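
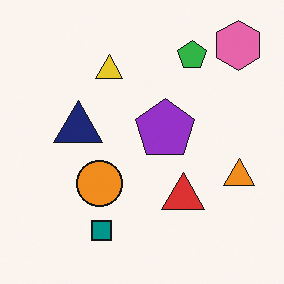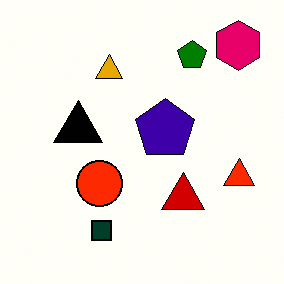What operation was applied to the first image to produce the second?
The transformation is: boosted in contrast.

Tones are pushed away from mid-grey across the whole image — a global contrast change.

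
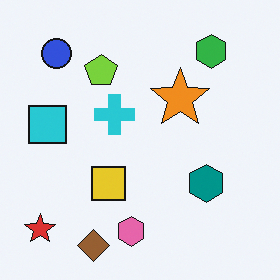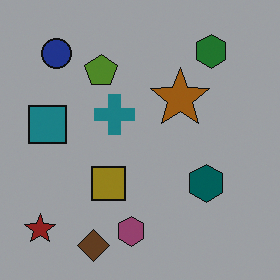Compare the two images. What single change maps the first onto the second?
Noticeably darkened.

Every pixel — background and shapes alike — is uniformly darkened.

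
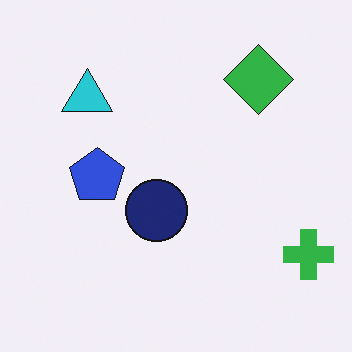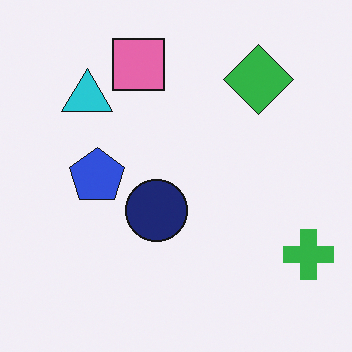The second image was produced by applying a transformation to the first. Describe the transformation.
The image was overlaid with an additional pink square.

A pink square appears in the second image that is absent from the first.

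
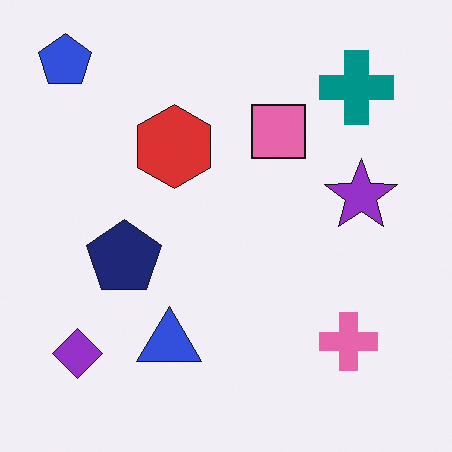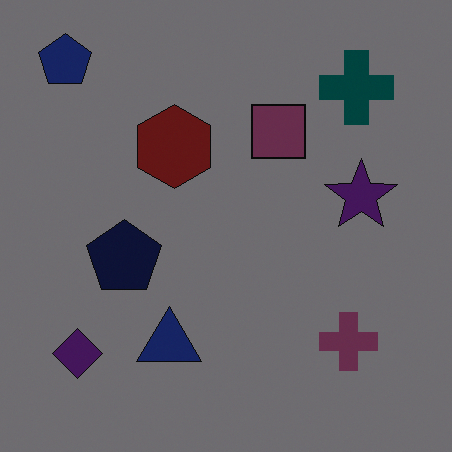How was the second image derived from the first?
Darkened a lot.

Every pixel — background and shapes alike — is uniformly darkened.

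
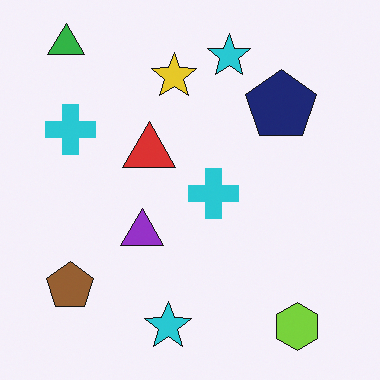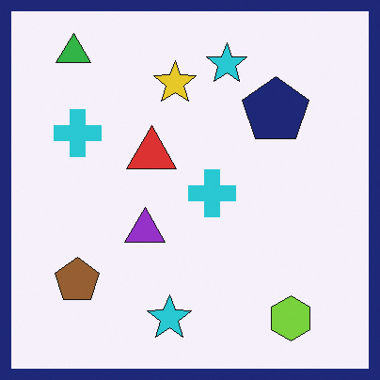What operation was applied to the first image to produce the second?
The image was framed with a navy border.

A solid navy frame runs around the edge of the second image, with the content slightly shrunk inside it.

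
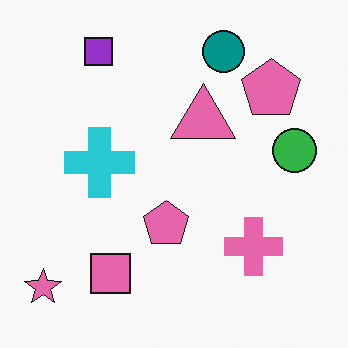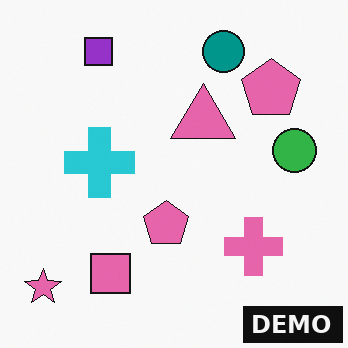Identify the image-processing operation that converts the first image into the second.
The second image is the first watermarked with the text "DEMO" in the lower-right corner.

A dark label reading "DEMO" appears in the lower-right corner.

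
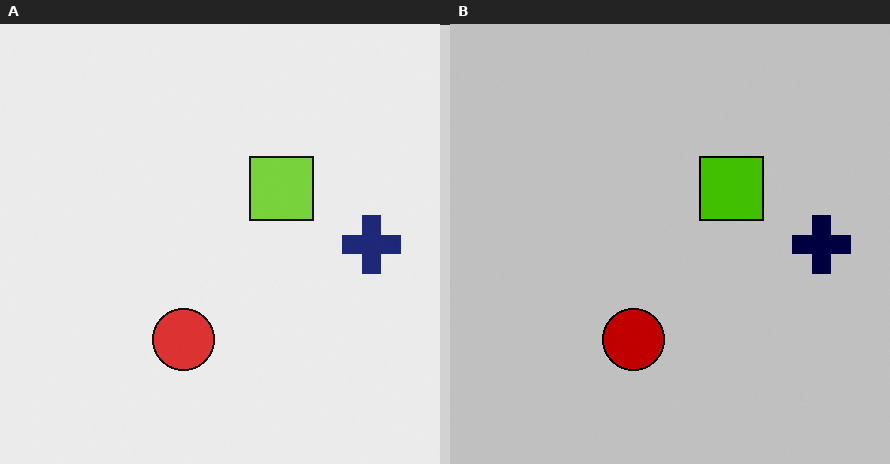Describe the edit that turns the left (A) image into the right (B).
It was heavily posterized to just a handful of flat colors.

Each flat color has snapped to a coarser quantized level — most visibly, the near-white background has dropped to a flat grey.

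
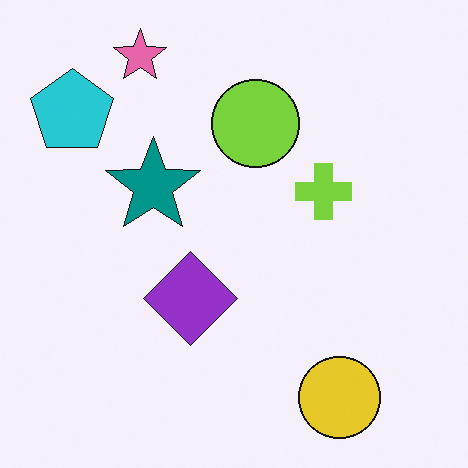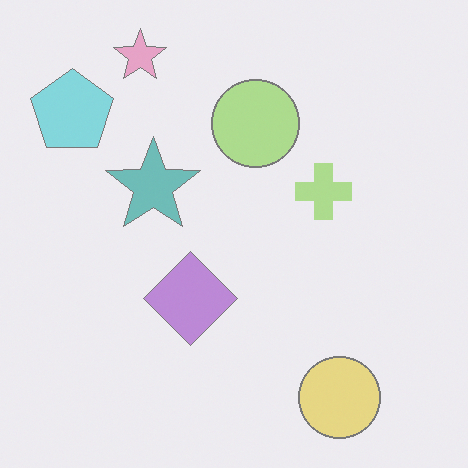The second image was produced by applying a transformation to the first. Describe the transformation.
The transformation is: washed out (contrast reduced).

Tones are pushed toward mid-grey across the whole image — a global contrast change.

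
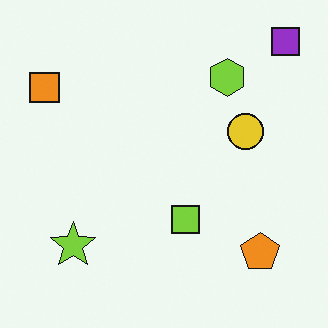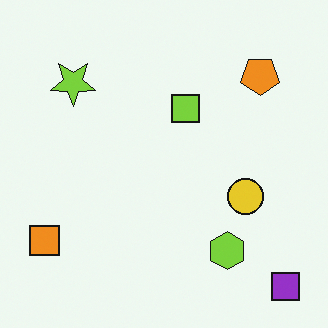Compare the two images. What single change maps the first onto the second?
The second image is the first flipped vertically (top ↔ bottom).

The purple square is in the top-right of the first image and the bottom-right of the second — shapes on opposite sides of the horizontal midline have swapped in a mirror flip.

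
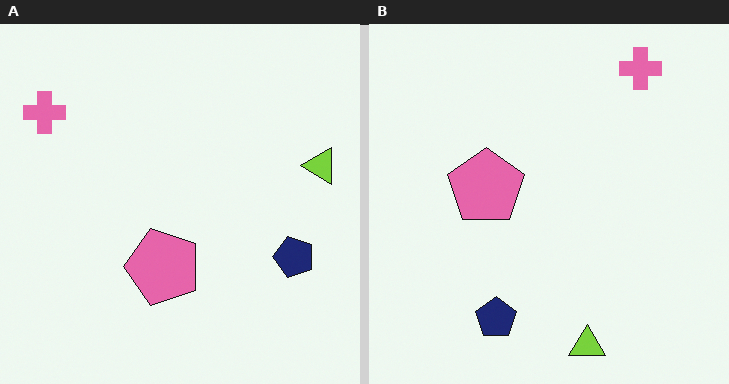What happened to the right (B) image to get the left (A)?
The left (A) image is the right (B) rotated 90° counter-clockwise.

The pink cross sits in the top-right of the right (B) image and the top-left of the left (A) — consistent with a whole-image 90° counter-clockwise rotation.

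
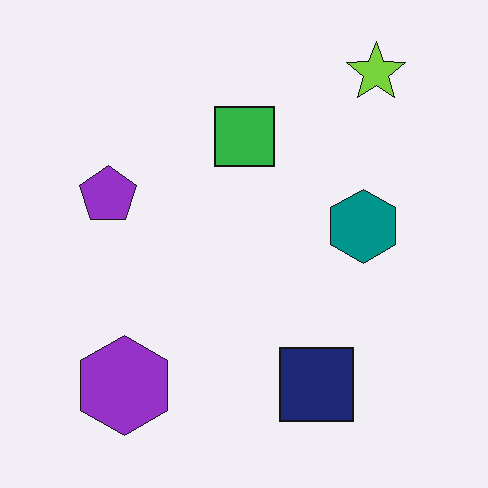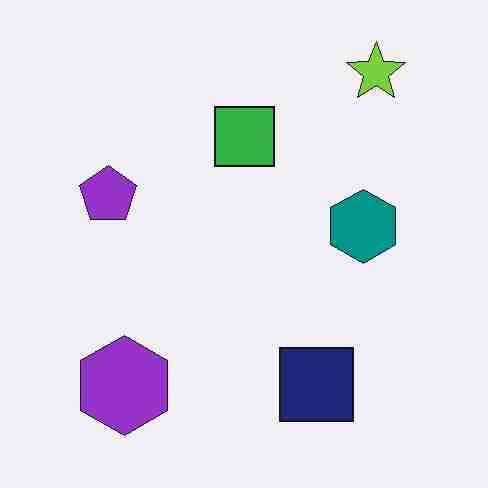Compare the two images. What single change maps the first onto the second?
This is the original image degraded with heavy JPEG compression.

Blocky 8×8 compression artifacts appear around shape edges and the flat background shows ringing — characteristic JPEG degradation.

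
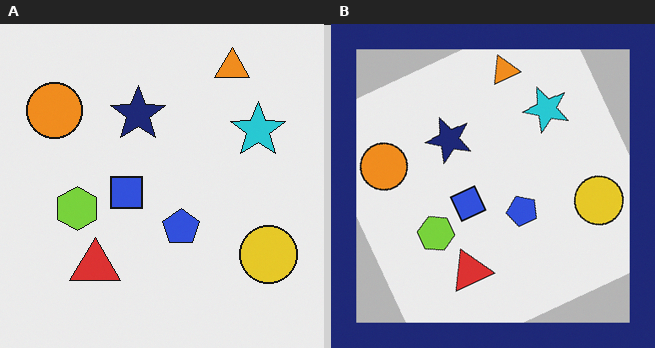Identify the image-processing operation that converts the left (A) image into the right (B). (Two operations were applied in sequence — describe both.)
It was rotated counter-clockwise by a moderate amount, then framed with a navy border.

Every shape is tilted by the same angle and the image corners show triangular fill wedges — a whole-image rotation by a non-right angle. A solid navy frame runs around the edge of the right (B) image, with the content slightly shrunk inside it.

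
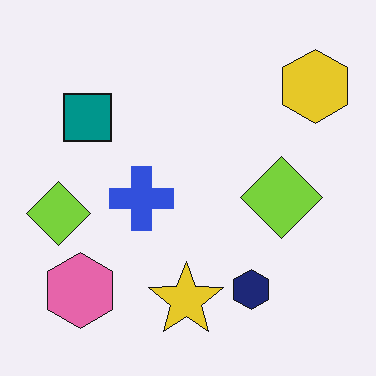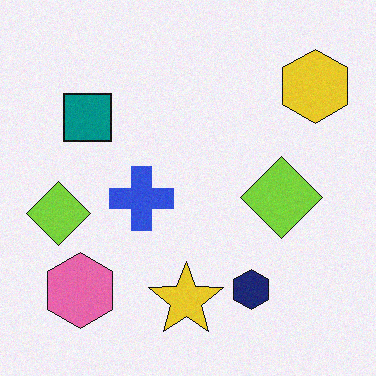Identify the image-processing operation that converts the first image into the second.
The transformation is: degraded with subtle gaussian noise.

Random speckle covers the whole image, including the flat background.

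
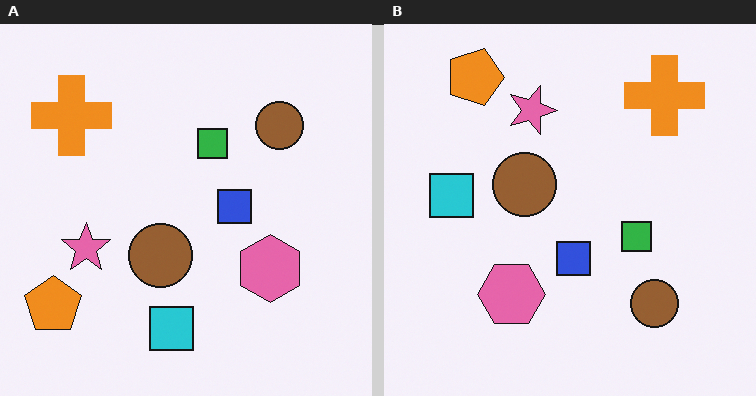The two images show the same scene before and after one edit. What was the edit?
The right (B) image is the left (A) rotated 90° clockwise.

The orange pentagon sits in the bottom-left of the left (A) image and the top-left of the right (B) — consistent with a whole-image 90° clockwise rotation.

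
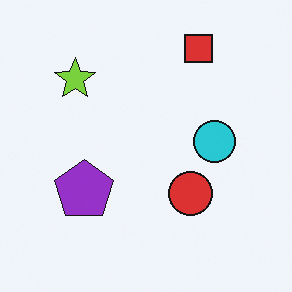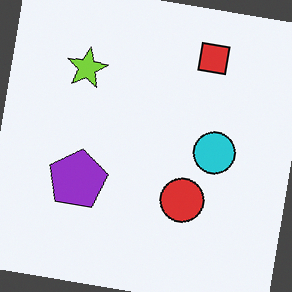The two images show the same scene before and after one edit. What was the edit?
The image was rotated clockwise by a small amount.

Every shape is tilted by the same angle and the image corners show triangular fill wedges — a whole-image rotation by a non-right angle.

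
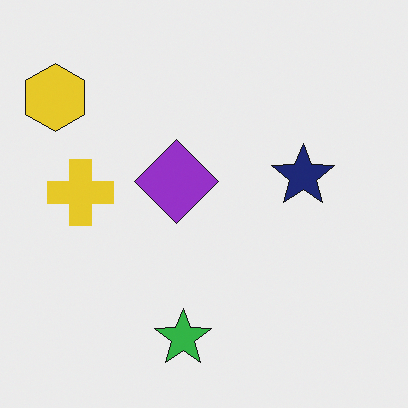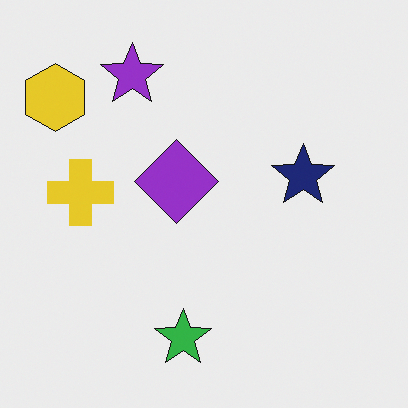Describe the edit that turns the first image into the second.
The transformation is: overlaid with an additional purple star.

A purple star appears in the second image that is absent from the first.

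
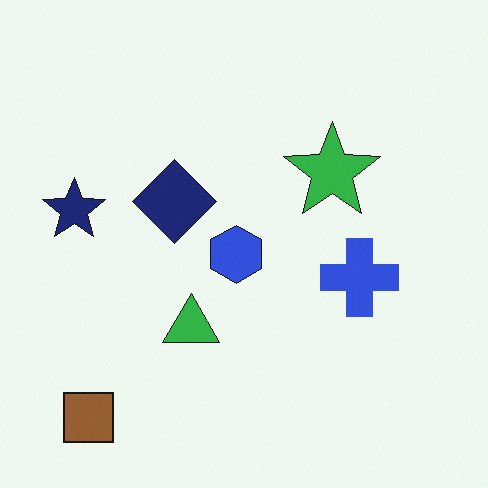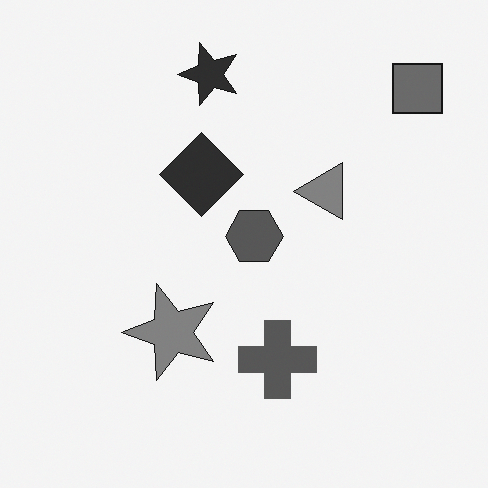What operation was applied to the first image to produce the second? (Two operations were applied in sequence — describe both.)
The second image is the first transposed (reflected across the top-left ↔ bottom-right diagonal), then converted to grayscale.

Shapes have swapped their row and column positions — what was in the top-right is now in the bottom-left — a diagonal reflection. All color is removed — every shape is now a shade of grey.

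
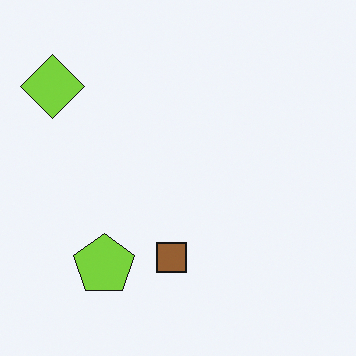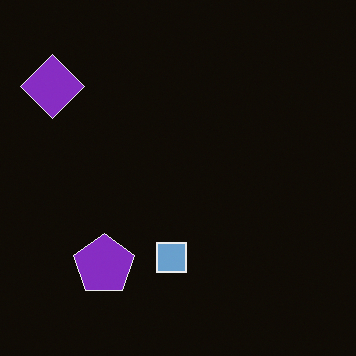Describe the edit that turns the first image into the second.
Color-inverted (negative).

The light background has become dark and every shape's color is its complement — a photographic negative.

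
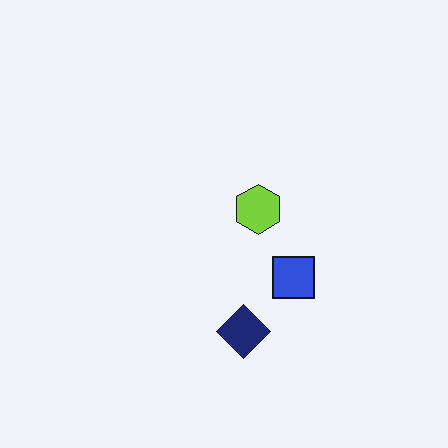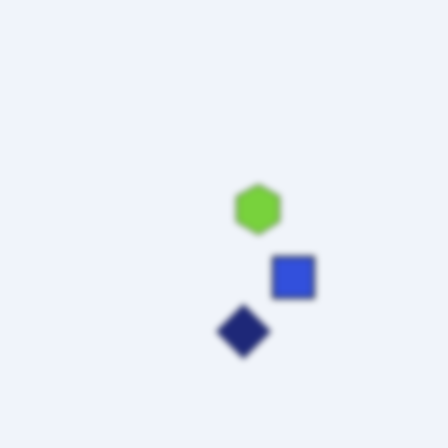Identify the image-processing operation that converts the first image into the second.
This is the original image moderately blurred.

Shape edges and outlines are uniformly softened across the whole image.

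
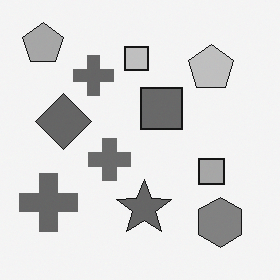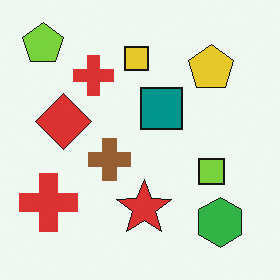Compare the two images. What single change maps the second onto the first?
It was converted to grayscale.

All color is removed — every shape is now a shade of grey.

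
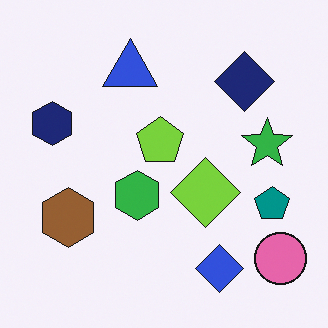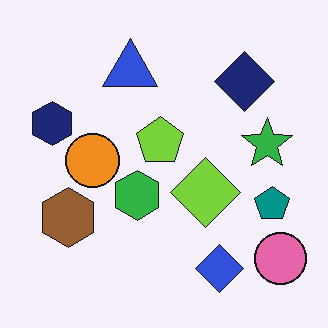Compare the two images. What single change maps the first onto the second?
Overlaid with an additional orange circle.

An orange circle appears in the second image that is absent from the first.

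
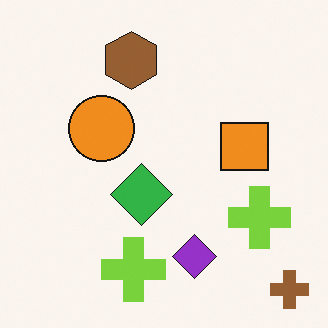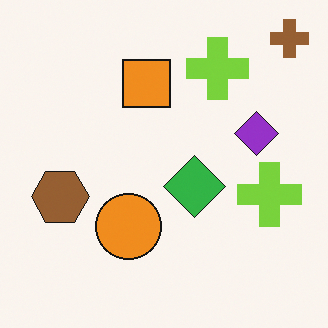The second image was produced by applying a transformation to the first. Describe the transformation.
The image was rotated 90° counter-clockwise.

The brown cross sits in the bottom-right of the first image and the top-right of the second — consistent with a whole-image 90° counter-clockwise rotation.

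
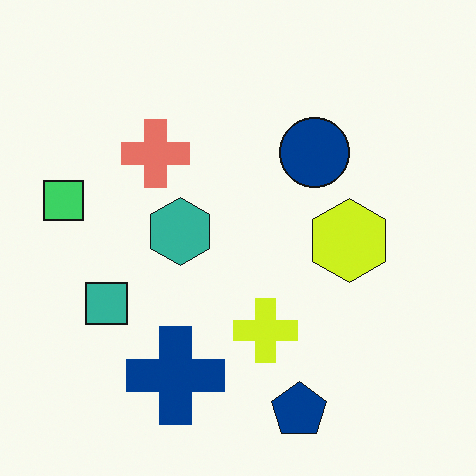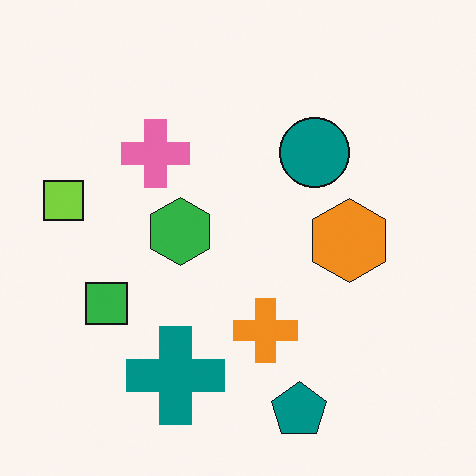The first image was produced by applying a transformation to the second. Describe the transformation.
The first image is the second hue-shifted by a small amount.

Every shape's color has rotated by the same amount around the hue wheel — a uniform hue shift.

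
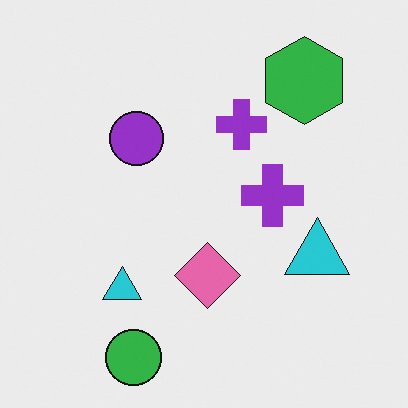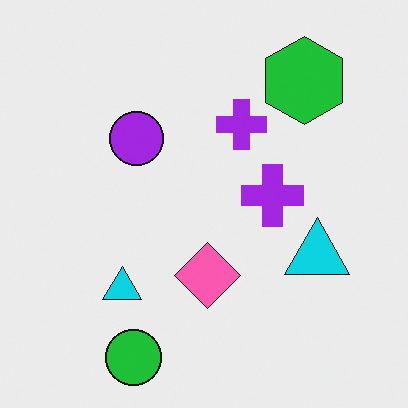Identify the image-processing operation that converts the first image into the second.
Slightly oversaturated.

All colors are more vivid — a global saturation change.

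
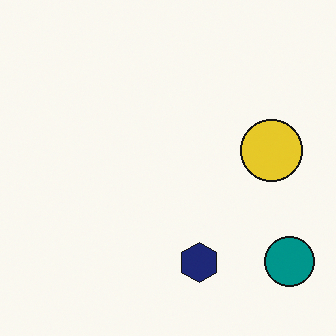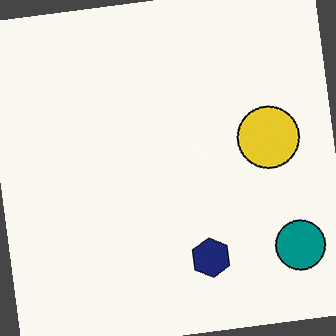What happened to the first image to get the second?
The transformation is: rotated counter-clockwise by a few degrees.

Every shape is tilted by the same angle and the image corners show triangular fill wedges — a whole-image rotation by a non-right angle.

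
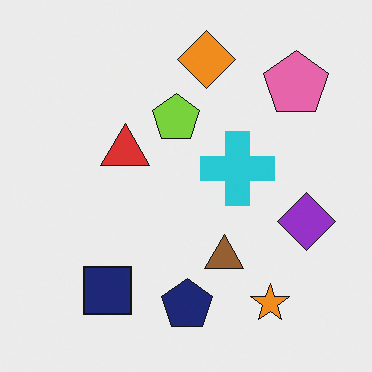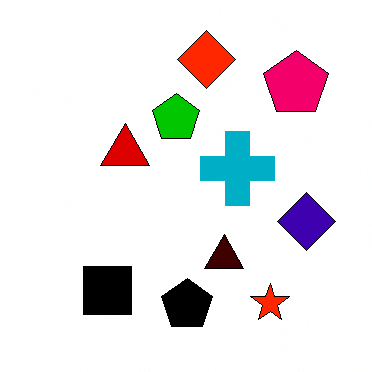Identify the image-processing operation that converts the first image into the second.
The transformation is: given much higher contrast.

Tones are pushed away from mid-grey across the whole image — a global contrast change.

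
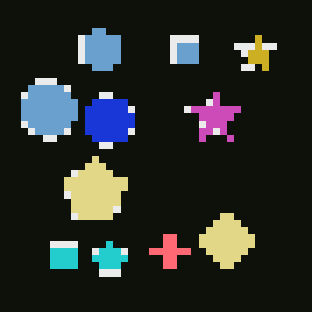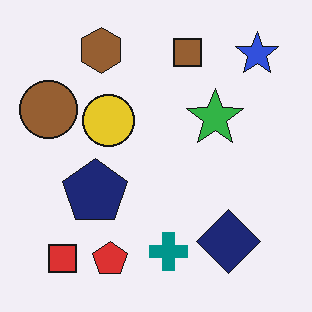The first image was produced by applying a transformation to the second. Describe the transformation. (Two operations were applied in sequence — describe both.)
The transformation is: moderately pixelated, then color-inverted (negative).

Shapes are reduced to large square blocks; fine edges and outlines are lost — a downscale-then-upscale (mosaic) effect. The light background has become dark and every shape's color is its complement — a photographic negative.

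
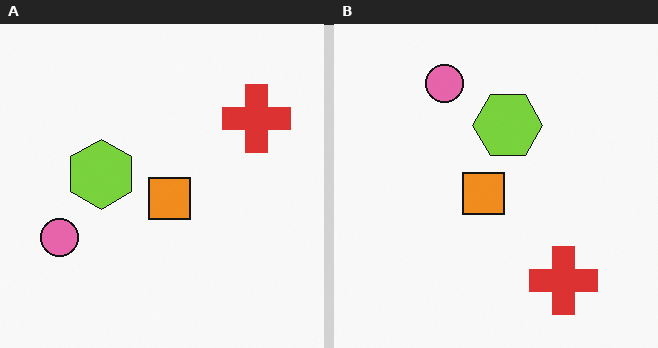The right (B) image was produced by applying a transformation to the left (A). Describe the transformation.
The image was rotated 90° clockwise.

The red cross sits in the top-right of the left (A) image and the bottom-right of the right (B) — consistent with a whole-image 90° clockwise rotation.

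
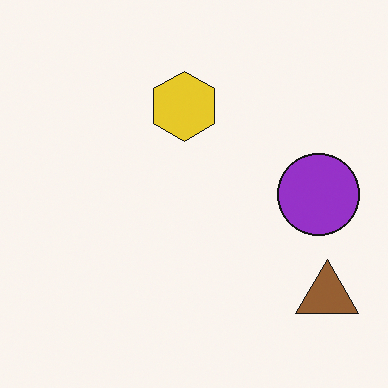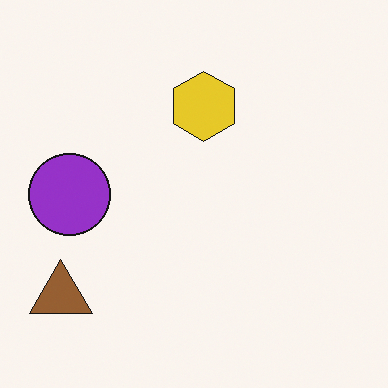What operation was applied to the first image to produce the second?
This is the original image flipped horizontally (left ↔ right).

The brown triangle is in the bottom-right of the first image and the bottom-left of the second — shapes on opposite sides of the vertical midline have swapped in a mirror flip.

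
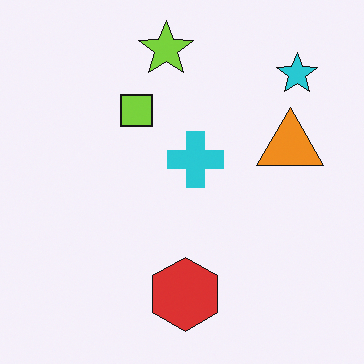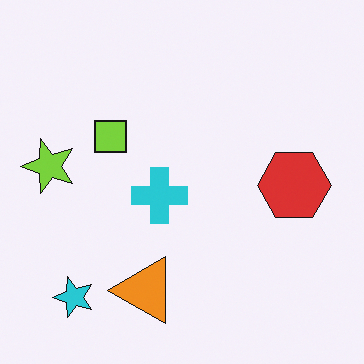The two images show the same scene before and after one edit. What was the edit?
Transposed (reflected across the top-left ↔ bottom-right diagonal).

Shapes have swapped their row and column positions — what was in the top-right is now in the bottom-left — a diagonal reflection.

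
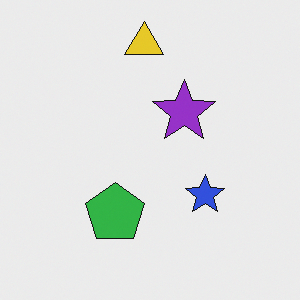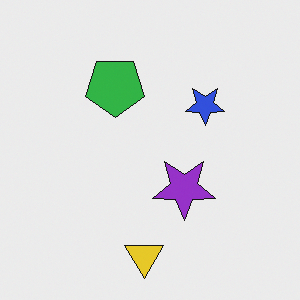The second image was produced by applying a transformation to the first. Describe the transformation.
Flipped vertically (top ↔ bottom).

The yellow triangle is in the top of the first image and the bottom of the second — shapes on opposite sides of the horizontal midline have swapped in a mirror flip.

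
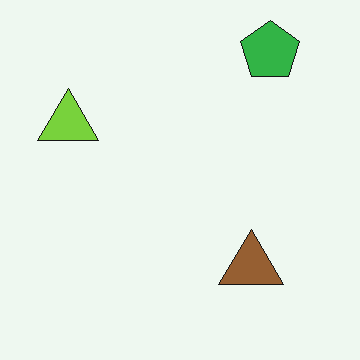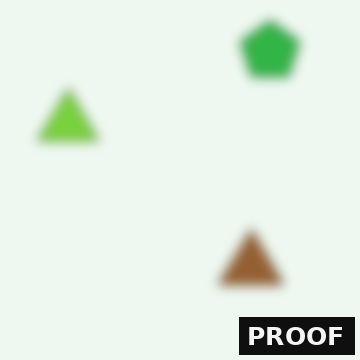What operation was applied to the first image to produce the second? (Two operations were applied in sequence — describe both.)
The image was heavily blurred, then watermarked with the text "PROOF" in the lower-right corner.

Shape edges and outlines are uniformly softened across the whole image. A dark label reading "PROOF" appears in the lower-right corner.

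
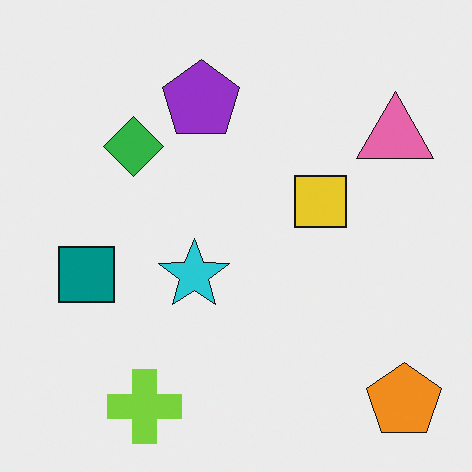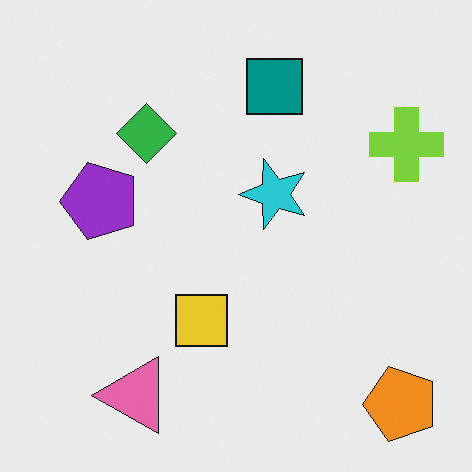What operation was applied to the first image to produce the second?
The transformation is: transposed (reflected across the top-left ↔ bottom-right diagonal).

Shapes have swapped their row and column positions — what was in the top-right is now in the bottom-left — a diagonal reflection.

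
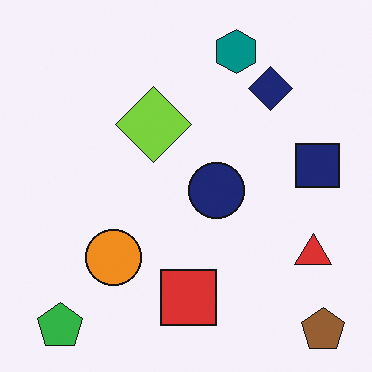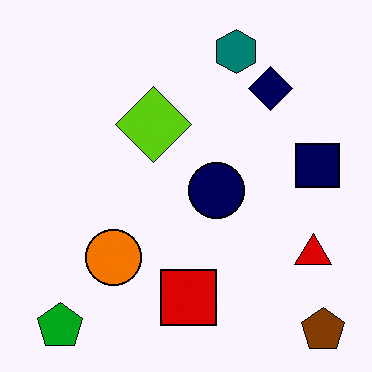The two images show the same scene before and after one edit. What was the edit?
This is the original image given slightly increased contrast.

Tones are pushed away from mid-grey across the whole image — a global contrast change.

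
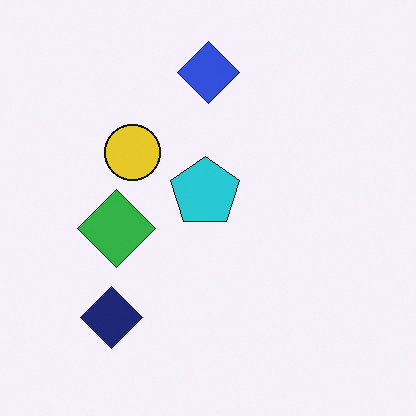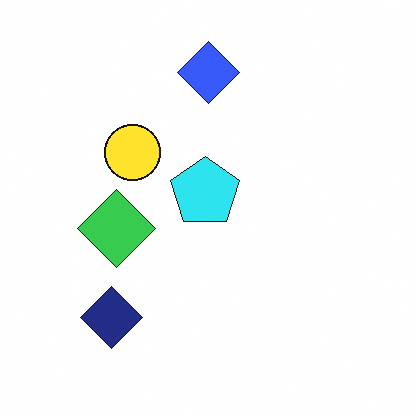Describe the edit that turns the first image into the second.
The second image is the first brightened a little.

Every pixel — background and shapes alike — is uniformly brightened.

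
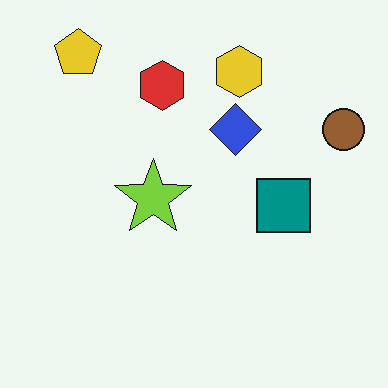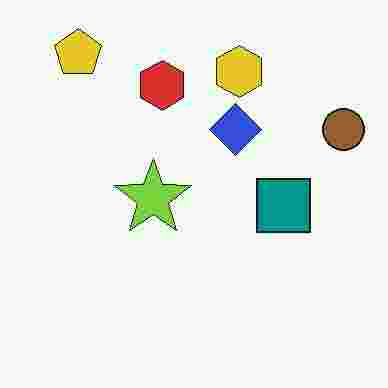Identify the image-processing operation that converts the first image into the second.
The second image is the first degraded with heavy JPEG compression.

Blocky 8×8 compression artifacts appear around shape edges and the flat background shows ringing — characteristic JPEG degradation.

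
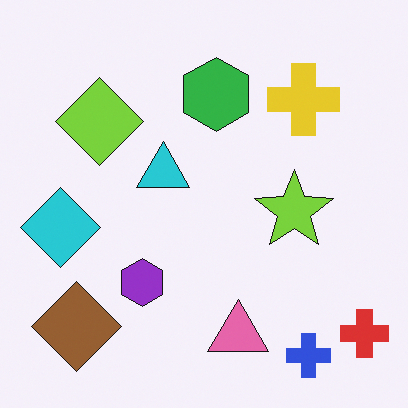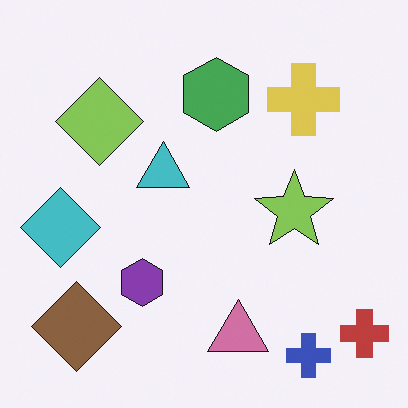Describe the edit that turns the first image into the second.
Slightly desaturated.

All colors are more muted and greyish — a global saturation change.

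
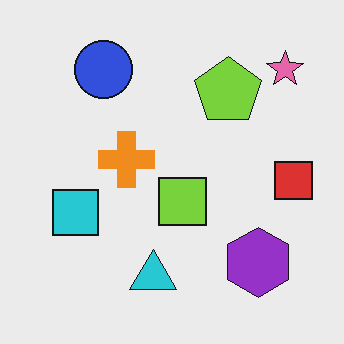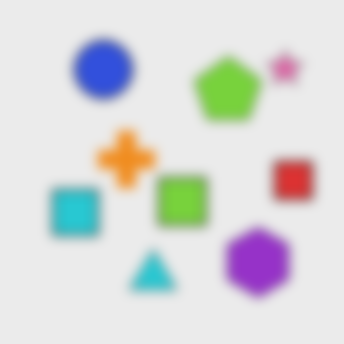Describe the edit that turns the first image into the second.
It was heavily blurred.

Shape edges and outlines are uniformly softened across the whole image.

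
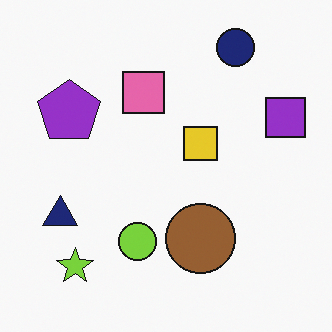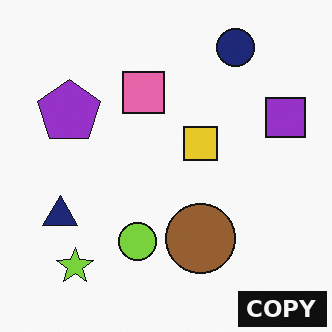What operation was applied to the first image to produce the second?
It was watermarked with the text "COPY" in the lower-right corner.

A dark label reading "COPY" appears in the lower-right corner.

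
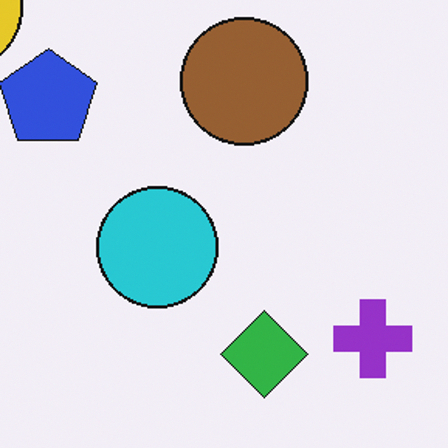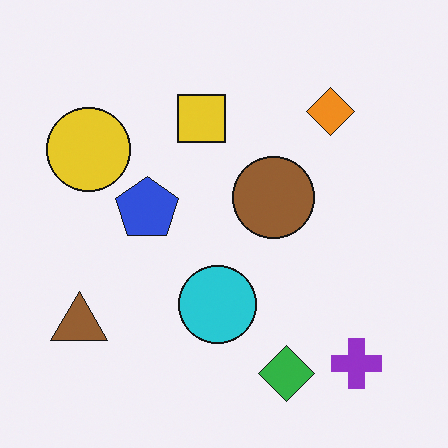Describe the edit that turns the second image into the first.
The transformation is: cropped to a modestly smaller region and rescaled.

The visible shapes are larger and the field of view is narrower; shapes near the original edges may be partly or wholly outside the frame — a crop-and-rescale.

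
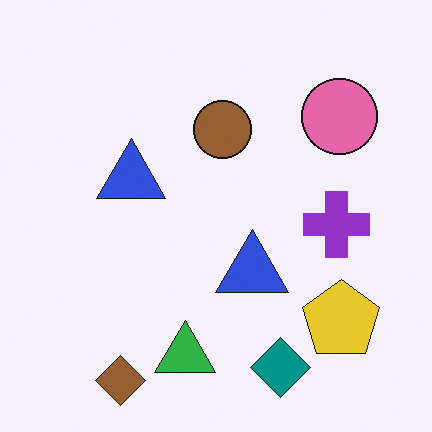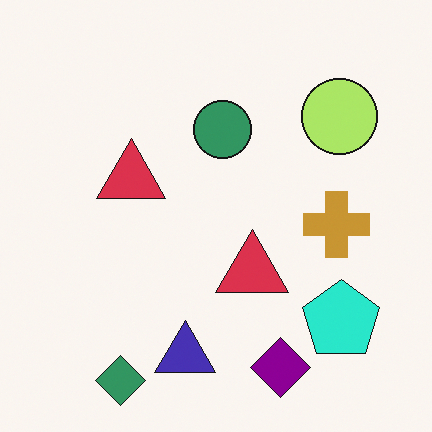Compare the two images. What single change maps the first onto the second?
This is the original image hue-shifted through roughly a third of the color wheel.

Every shape's color has rotated by the same amount around the hue wheel — a uniform hue shift.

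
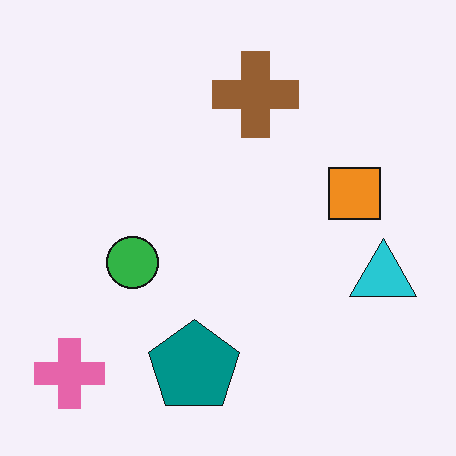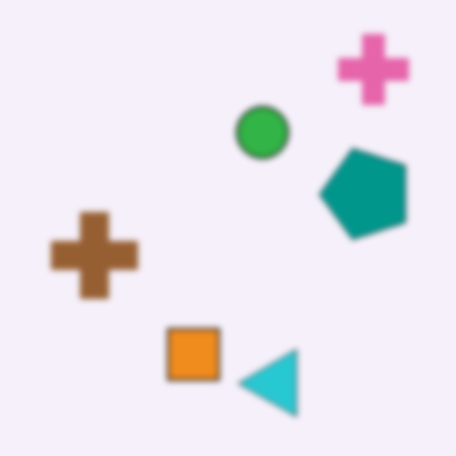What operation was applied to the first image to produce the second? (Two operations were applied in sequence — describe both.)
This is the original image noticeably gaussian-blurred, then transposed (reflected across the top-left ↔ bottom-right diagonal).

Shape edges and outlines are uniformly softened across the whole image. Shapes have swapped their row and column positions — what was in the top-right is now in the bottom-left — a diagonal reflection.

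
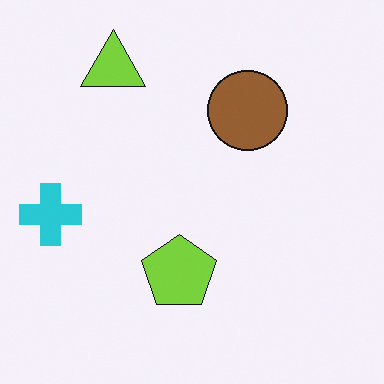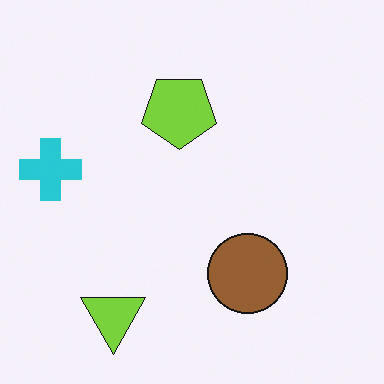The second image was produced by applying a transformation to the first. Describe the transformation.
The transformation is: flipped vertically (top ↔ bottom).

The lime triangle is in the top-left of the first image and the bottom-left of the second — shapes on opposite sides of the horizontal midline have swapped in a mirror flip.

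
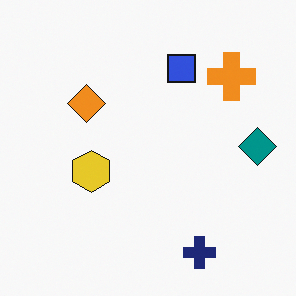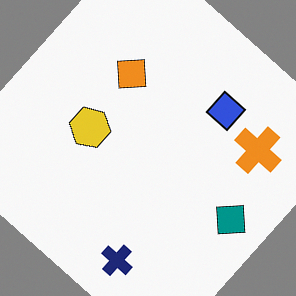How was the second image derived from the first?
This is the original image rotated clockwise by a large amount — several tens of degrees.

Every shape is tilted by the same angle and the image corners show triangular fill wedges — a whole-image rotation by a non-right angle.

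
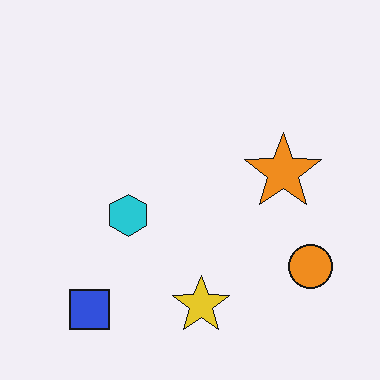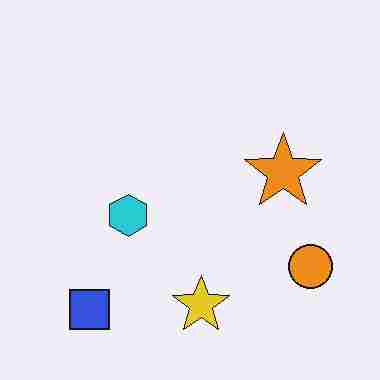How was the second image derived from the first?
Heavily JPEG-compressed with obvious blocking artifacts.

Blocky 8×8 compression artifacts appear around shape edges and the flat background shows ringing — characteristic JPEG degradation.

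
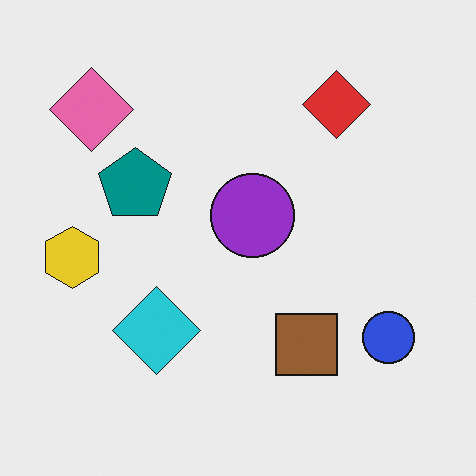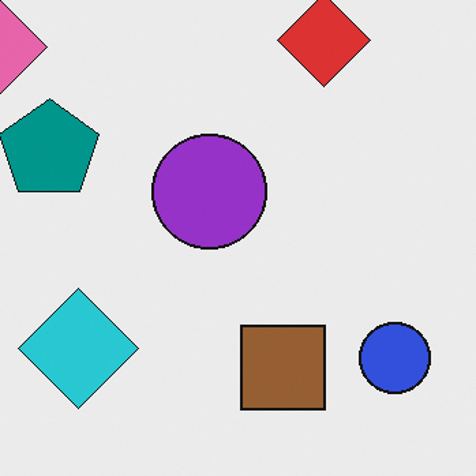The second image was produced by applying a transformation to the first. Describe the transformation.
This is the original image cropped slightly and scaled back up.

The visible shapes are larger and the field of view is narrower; shapes near the original edges may be partly or wholly outside the frame — a crop-and-rescale.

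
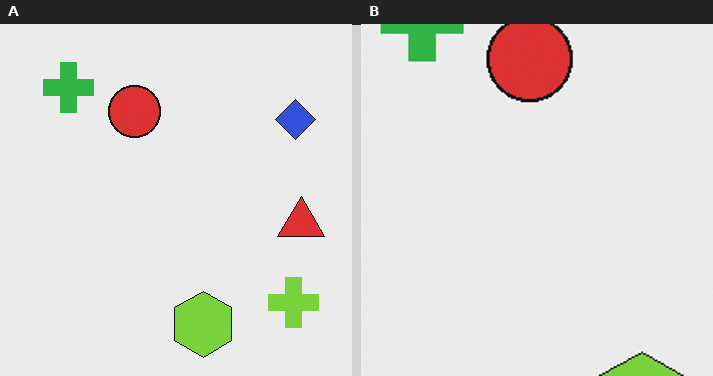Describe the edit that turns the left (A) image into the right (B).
It was cropped to a noticeably smaller region and rescaled.

The visible shapes are larger and the field of view is narrower; shapes near the original edges may be partly or wholly outside the frame — a crop-and-rescale.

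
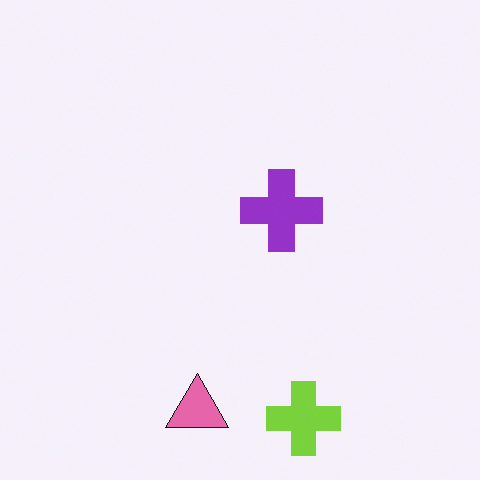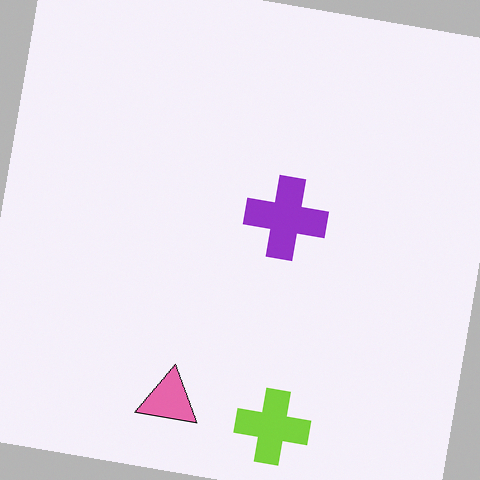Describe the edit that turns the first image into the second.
This is the original image rotated clockwise by a slight angle.

Every shape is tilted by the same angle and the image corners show triangular fill wedges — a whole-image rotation by a non-right angle.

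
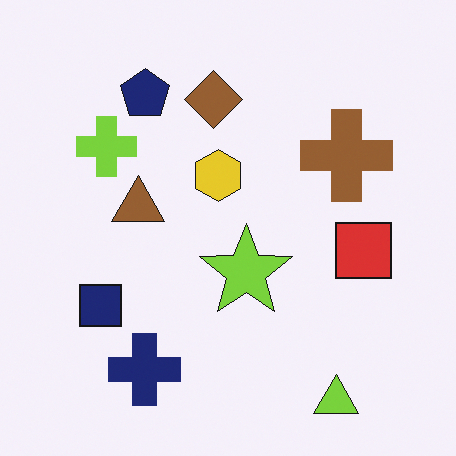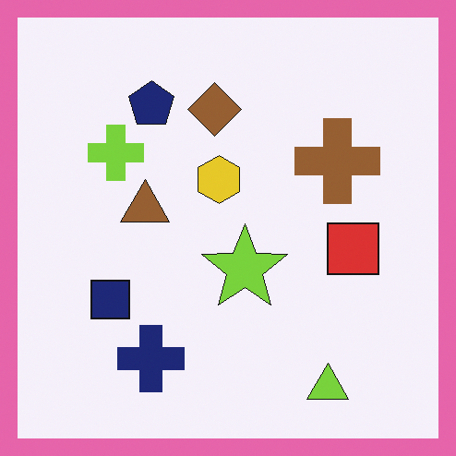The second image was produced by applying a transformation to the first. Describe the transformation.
The second image is the first framed with a pink border.

A solid pink frame runs around the edge of the second image, with the content slightly shrunk inside it.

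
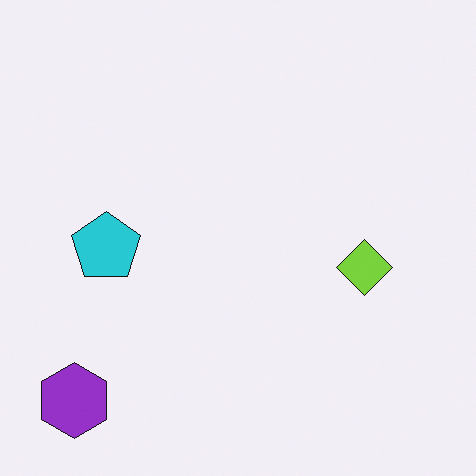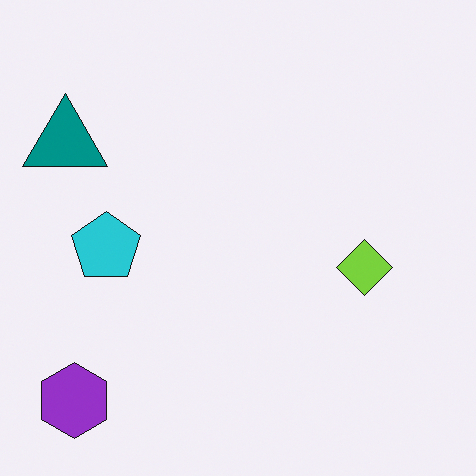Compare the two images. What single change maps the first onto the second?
It was overlaid with an additional teal triangle.

A teal triangle appears in the second image that is absent from the first.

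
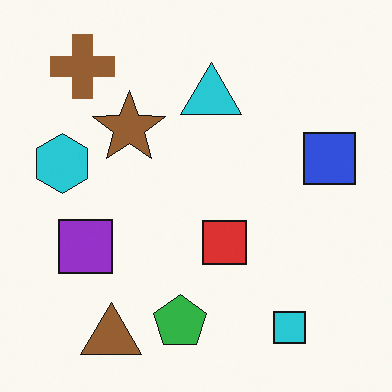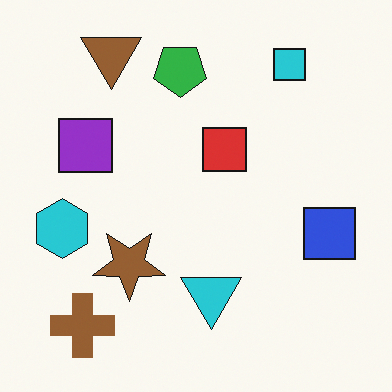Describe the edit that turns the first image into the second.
It was flipped vertically (top ↔ bottom).

The brown triangle is in the bottom-left of the first image and the top-left of the second — shapes on opposite sides of the horizontal midline have swapped in a mirror flip.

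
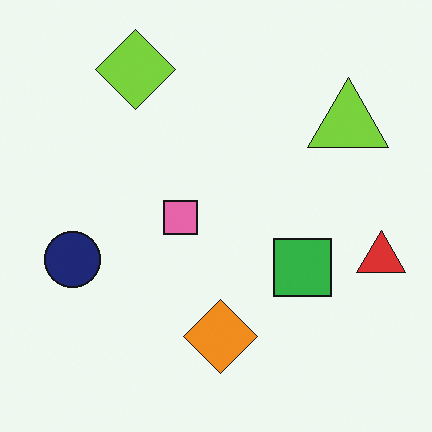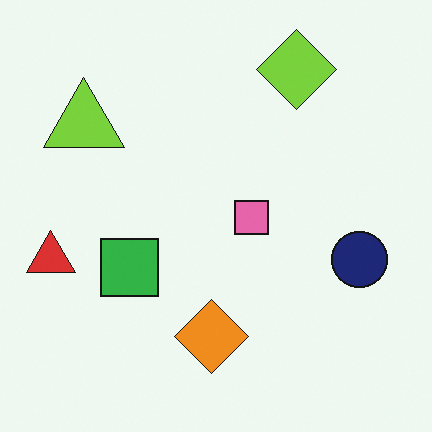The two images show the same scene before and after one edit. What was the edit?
Flipped horizontally (left ↔ right).

The red triangle is in the right of the first image and the left of the second — shapes on opposite sides of the vertical midline have swapped in a mirror flip.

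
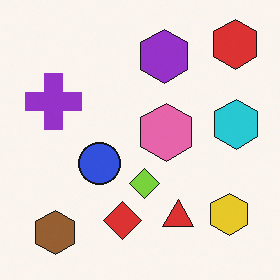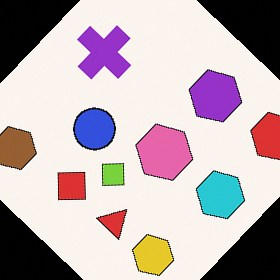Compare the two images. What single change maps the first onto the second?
This is the original image rotated clockwise by a large amount — several tens of degrees.

Every shape is tilted by the same angle and the image corners show triangular fill wedges — a whole-image rotation by a non-right angle.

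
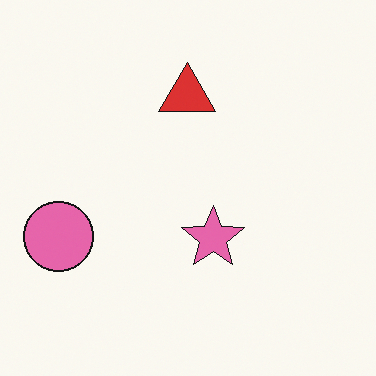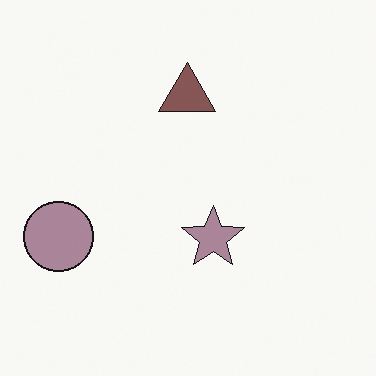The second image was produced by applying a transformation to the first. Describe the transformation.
The transformation is: made much more muted (saturation change).

All colors are more muted and greyish — a global saturation change.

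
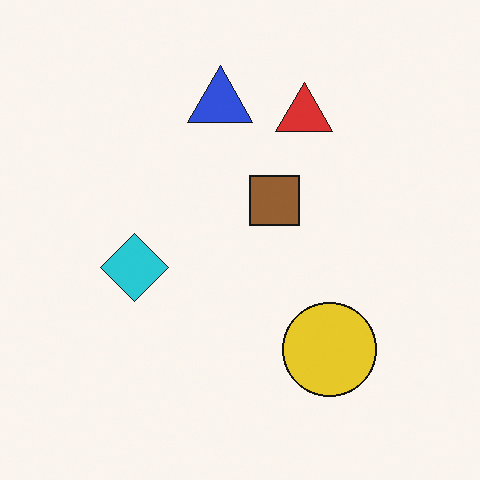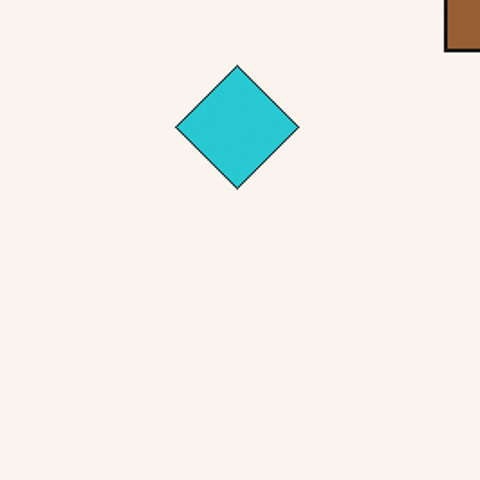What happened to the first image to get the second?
Cropped tightly and scaled back up.

The visible shapes are larger and the field of view is narrower; shapes near the original edges may be partly or wholly outside the frame — a crop-and-rescale.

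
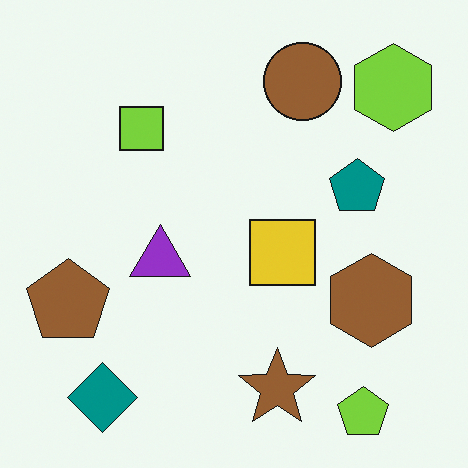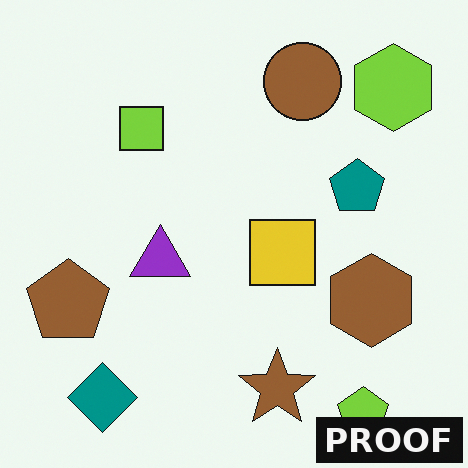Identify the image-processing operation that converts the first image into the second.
The second image is the first watermarked with the text "PROOF" in the lower-right corner.

A dark label reading "PROOF" appears in the lower-right corner.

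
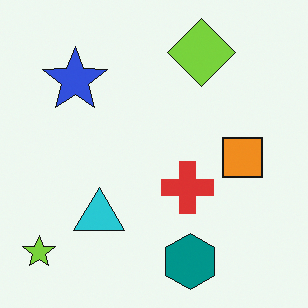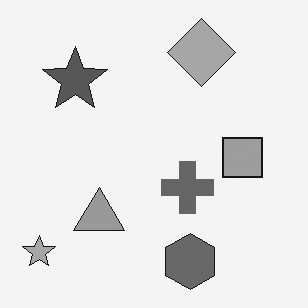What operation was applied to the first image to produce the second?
The transformation is: converted to grayscale.

All color is removed — every shape is now a shade of grey.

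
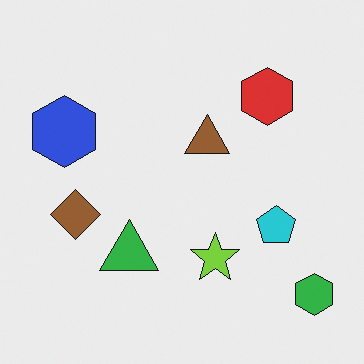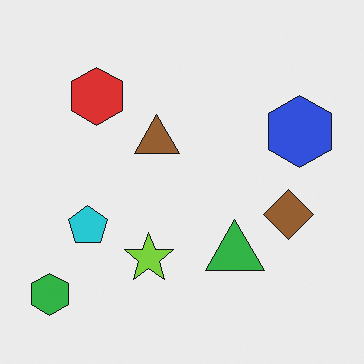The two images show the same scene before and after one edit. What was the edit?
Flipped horizontally (left ↔ right).

The green hexagon is in the bottom-right of the first image and the bottom-left of the second — shapes on opposite sides of the vertical midline have swapped in a mirror flip.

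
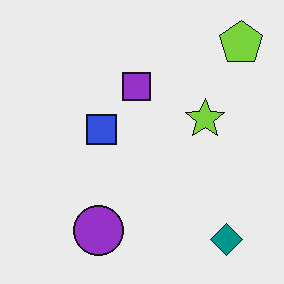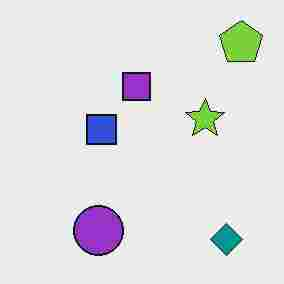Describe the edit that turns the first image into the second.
The transformation is: heavily JPEG-compressed with obvious blocking artifacts.

Blocky 8×8 compression artifacts appear around shape edges and the flat background shows ringing — characteristic JPEG degradation.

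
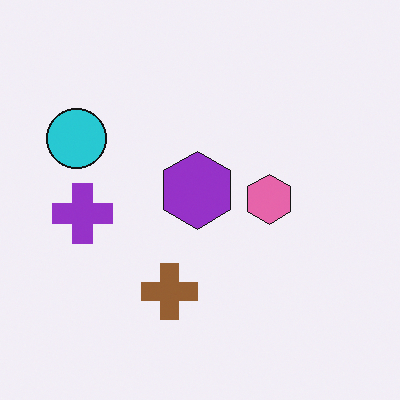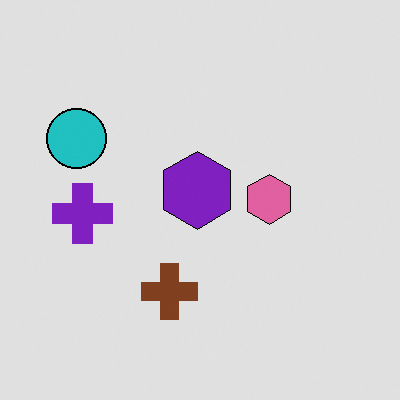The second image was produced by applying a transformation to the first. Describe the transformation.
This is the original image posterized to a reduced palette.

Each flat color has snapped to a coarser quantized level — most visibly, the near-white background has dropped to a flat grey.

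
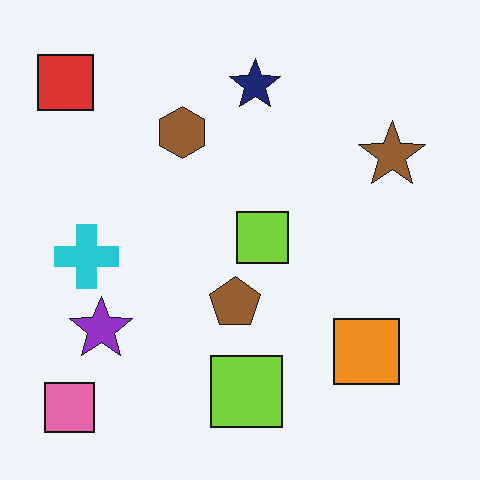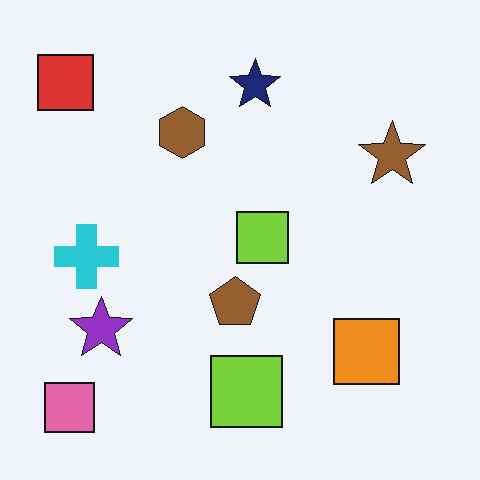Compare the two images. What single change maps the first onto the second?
The image was JPEG-compressed with visible artifacts.

Blocky 8×8 compression artifacts appear around shape edges and the flat background shows ringing — characteristic JPEG degradation.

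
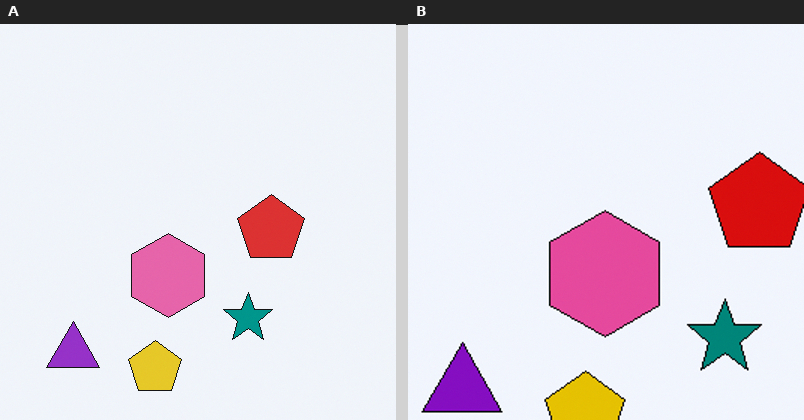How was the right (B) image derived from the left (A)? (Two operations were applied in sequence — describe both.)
It was given slightly increased contrast, then cropped slightly and scaled back up.

Tones are pushed away from mid-grey across the whole image — a global contrast change. The visible shapes are larger and the field of view is narrower; shapes near the original edges may be partly or wholly outside the frame — a crop-and-rescale.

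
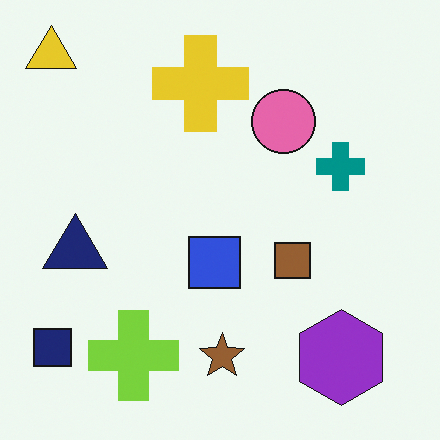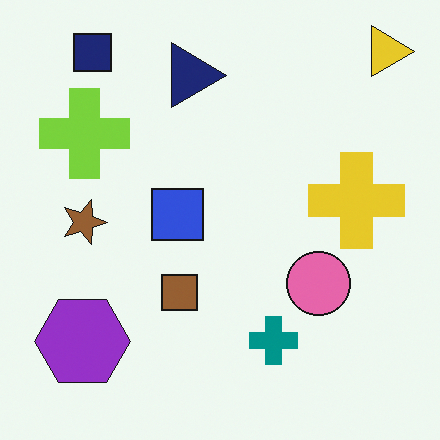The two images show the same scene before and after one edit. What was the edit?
The image was rotated 90° clockwise.

The yellow triangle sits in the top-left of the first image and the top-right of the second — consistent with a whole-image 90° clockwise rotation.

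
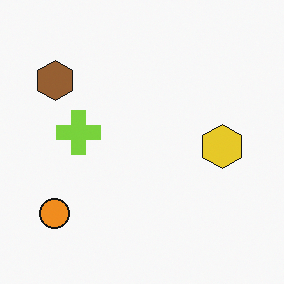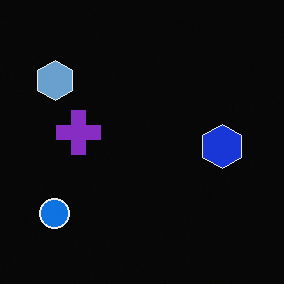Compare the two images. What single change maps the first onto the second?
The second image is the first color-inverted (negative).

The light background has become dark and every shape's color is its complement — a photographic negative.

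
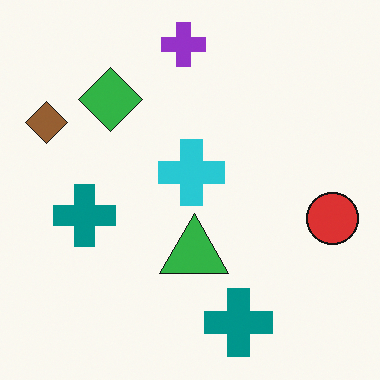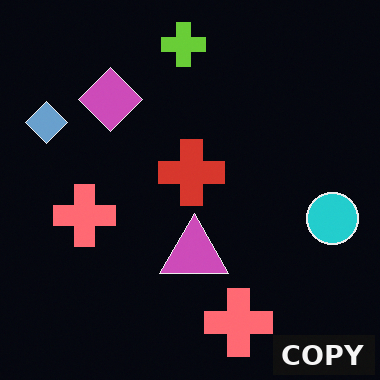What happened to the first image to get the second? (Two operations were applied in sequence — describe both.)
This is the original image color-inverted (negative), then watermarked with the text "COPY" in the lower-right corner.

The light background has become dark and every shape's color is its complement — a photographic negative. A dark label reading "COPY" appears in the lower-right corner.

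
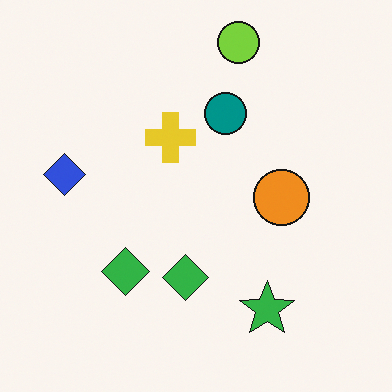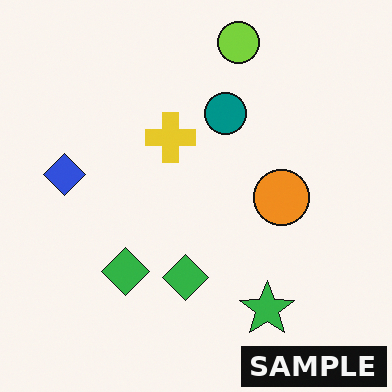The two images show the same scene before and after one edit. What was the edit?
It was watermarked with the text "SAMPLE" in the lower-right corner.

A dark label reading "SAMPLE" appears in the lower-right corner.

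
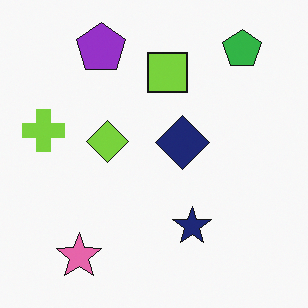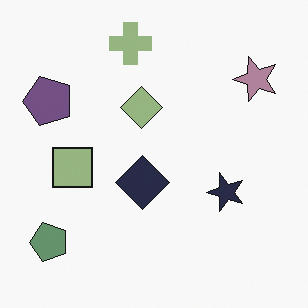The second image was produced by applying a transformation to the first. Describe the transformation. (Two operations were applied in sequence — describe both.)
This is the original image made much more muted (saturation change), then transposed (reflected across the top-left ↔ bottom-right diagonal).

All colors are more muted and greyish — a global saturation change. Shapes have swapped their row and column positions — what was in the top-right is now in the bottom-left — a diagonal reflection.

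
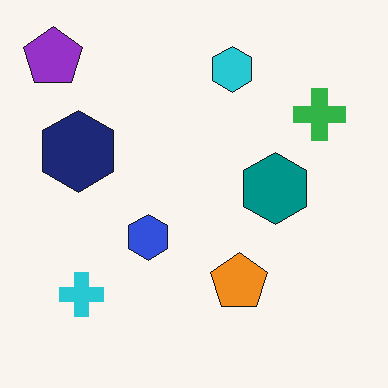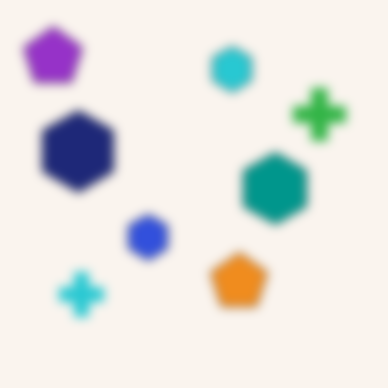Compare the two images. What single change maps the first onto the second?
It was strongly gaussian-blurred.

Shape edges and outlines are uniformly softened across the whole image.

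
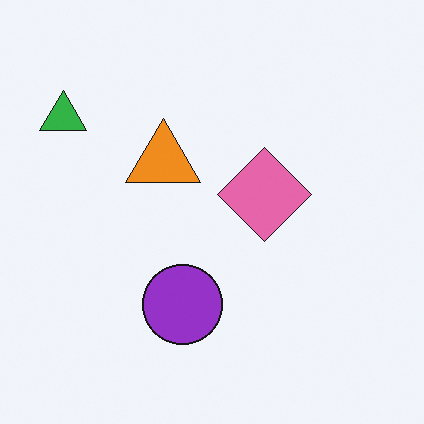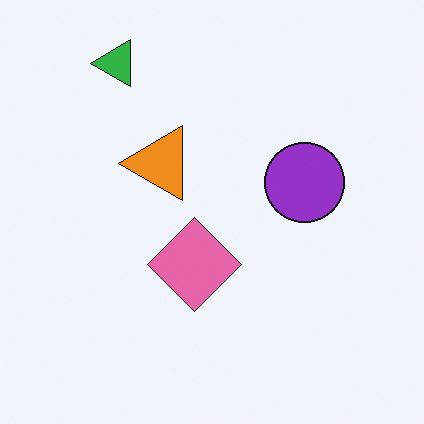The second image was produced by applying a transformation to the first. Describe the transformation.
It was transposed (reflected across the top-left ↔ bottom-right diagonal).

Shapes have swapped their row and column positions — what was in the top-right is now in the bottom-left — a diagonal reflection.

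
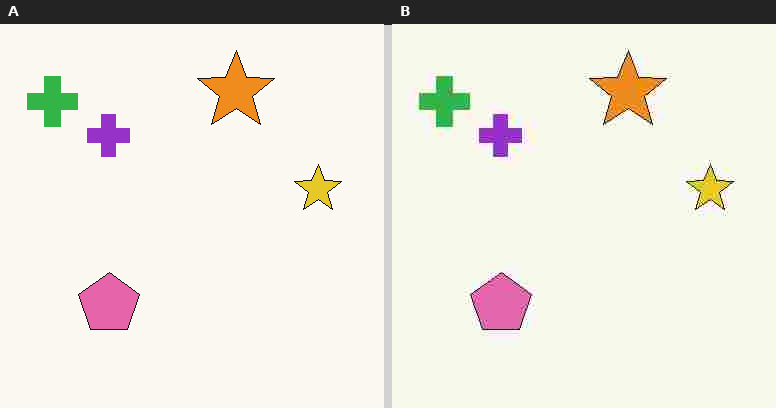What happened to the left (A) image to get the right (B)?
It was degraded with heavy JPEG compression.

Blocky 8×8 compression artifacts appear around shape edges and the flat background shows ringing — characteristic JPEG degradation.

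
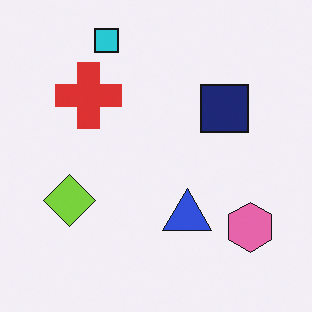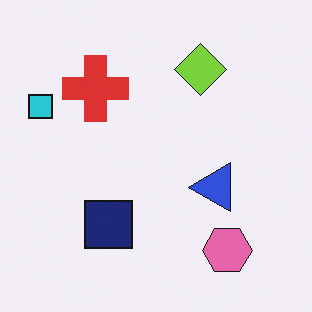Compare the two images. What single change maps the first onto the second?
The second image is the first transposed (reflected across the top-left ↔ bottom-right diagonal).

Shapes have swapped their row and column positions — what was in the top-right is now in the bottom-left — a diagonal reflection.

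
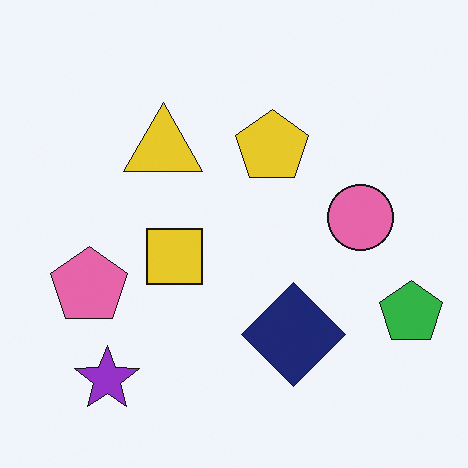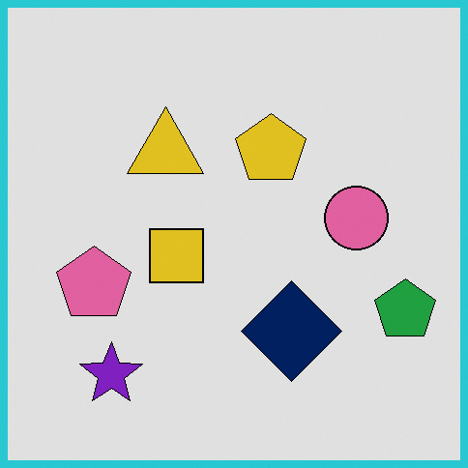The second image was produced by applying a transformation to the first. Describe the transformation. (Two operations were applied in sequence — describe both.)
The second image is the first posterized to a reduced palette, then framed with a cyan border.

Each flat color has snapped to a coarser quantized level — most visibly, the near-white background has dropped to a flat grey. A solid cyan frame runs around the edge of the second image, with the content slightly shrunk inside it.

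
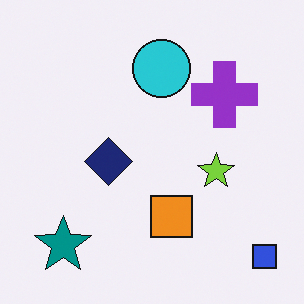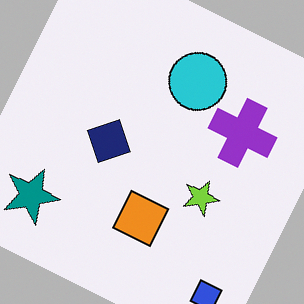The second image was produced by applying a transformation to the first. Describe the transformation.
It was rotated clockwise by a moderate amount.

Every shape is tilted by the same angle and the image corners show triangular fill wedges — a whole-image rotation by a non-right angle.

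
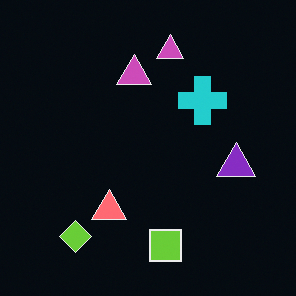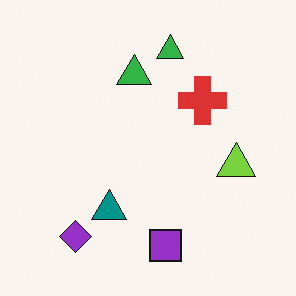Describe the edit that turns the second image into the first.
The first image is the second color-inverted (negative).

The light background has become dark and every shape's color is its complement — a photographic negative.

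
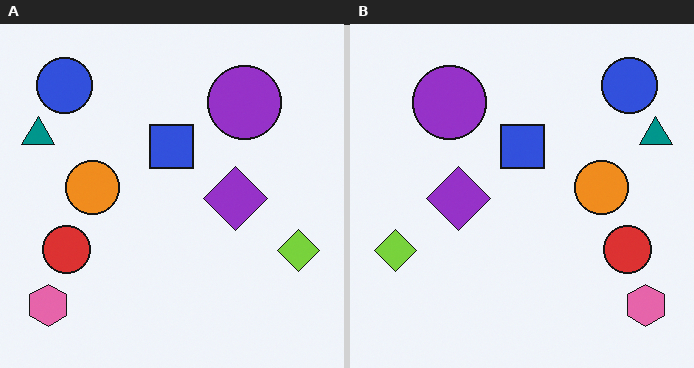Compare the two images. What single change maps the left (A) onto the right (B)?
Flipped horizontally (left ↔ right).

The teal triangle is in the top-left of the left (A) image and the top-right of the right (B) — shapes on opposite sides of the vertical midline have swapped in a mirror flip.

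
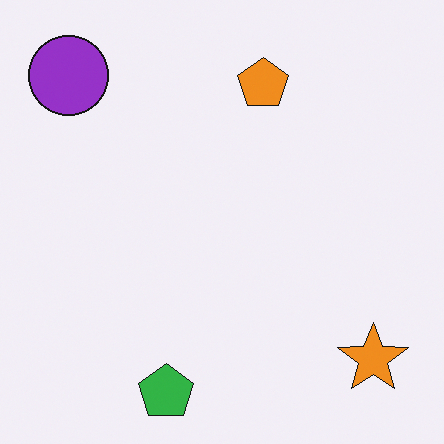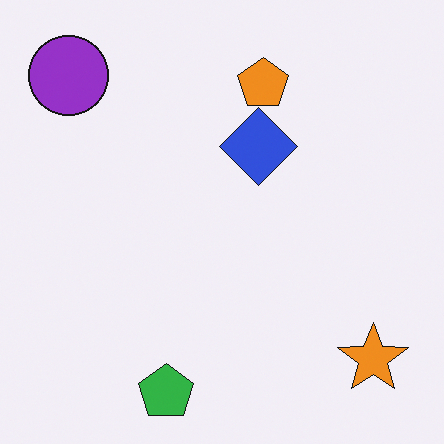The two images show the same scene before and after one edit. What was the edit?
The transformation is: overlaid with an additional blue diamond.

A blue diamond appears in the second image that is absent from the first.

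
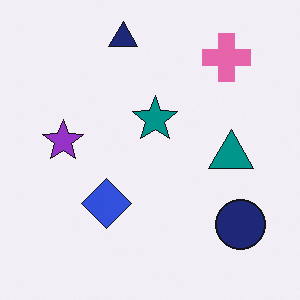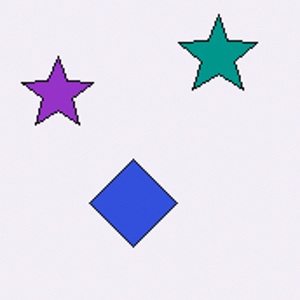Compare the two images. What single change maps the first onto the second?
It was cropped tightly and scaled back up.

The visible shapes are larger and the field of view is narrower; shapes near the original edges may be partly or wholly outside the frame — a crop-and-rescale.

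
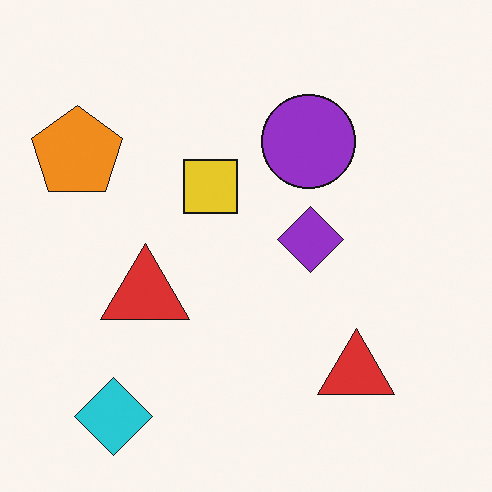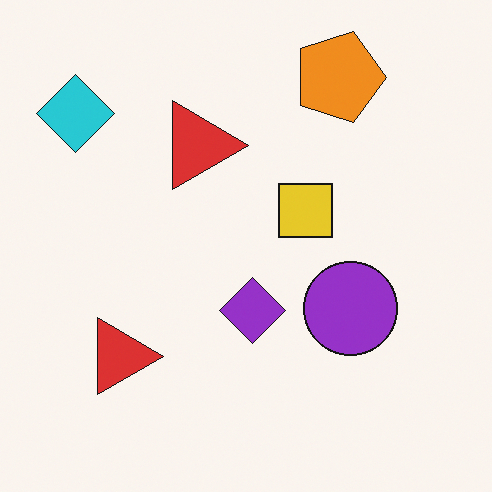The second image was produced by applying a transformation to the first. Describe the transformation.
The transformation is: rotated 90° clockwise.

The cyan diamond sits in the bottom-left of the first image and the top-left of the second — consistent with a whole-image 90° clockwise rotation.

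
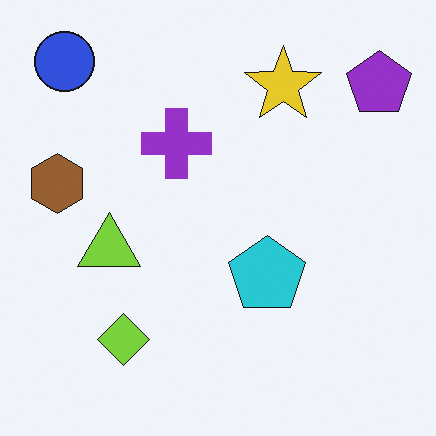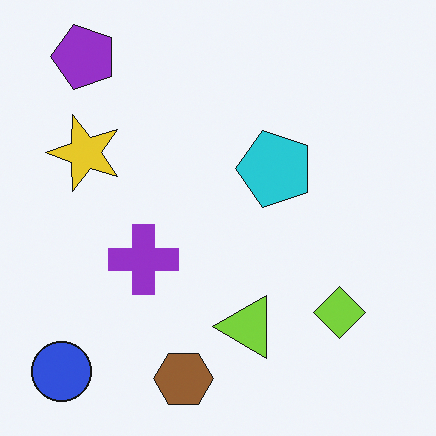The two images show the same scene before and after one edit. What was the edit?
Rotated 90° counter-clockwise.

The blue circle sits in the top-left of the first image and the bottom-left of the second — consistent with a whole-image 90° counter-clockwise rotation.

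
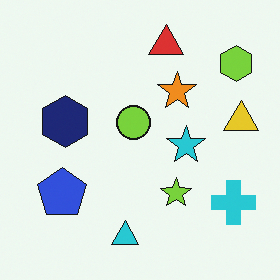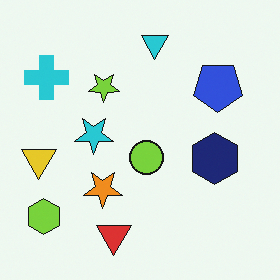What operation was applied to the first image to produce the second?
It was rotated 180°.

The lime hexagon sits in the top-right of the first image and the bottom-left of the second — consistent with a whole-image 180° rotation.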